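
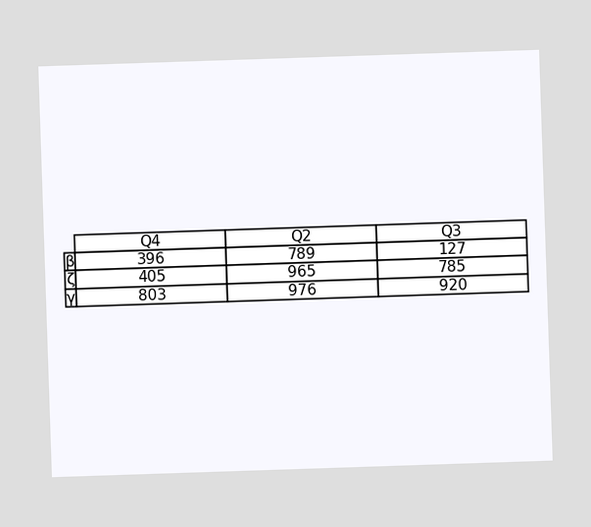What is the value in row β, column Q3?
127

The (β, Q3) cell reads 127.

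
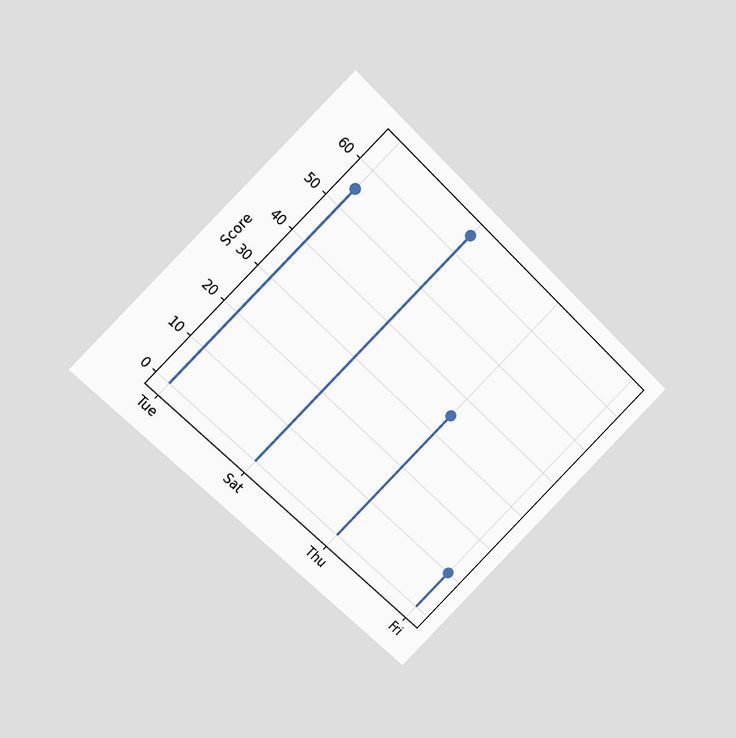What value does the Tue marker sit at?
The chart is tilted about 45° clockwise and viewed at a slight angle. The Tue marker sits at 55.

55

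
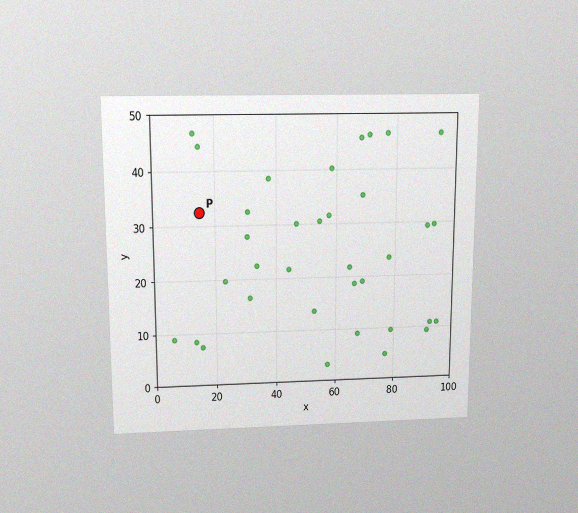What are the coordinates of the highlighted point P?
(15, 32.5)

The chart is viewed slightly from above, with some photo noise. Following the gridlines from P to each axis, P sits at (15, 32.5).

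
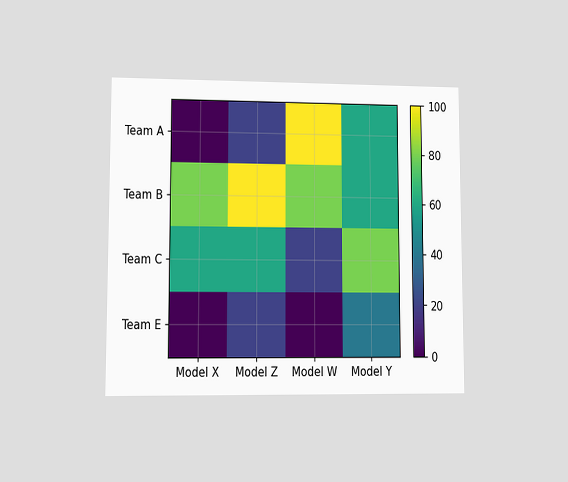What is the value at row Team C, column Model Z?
60

The chart is viewed at a slight angle. Matching cell (Team C, Model Z) against the colorbar gives 60.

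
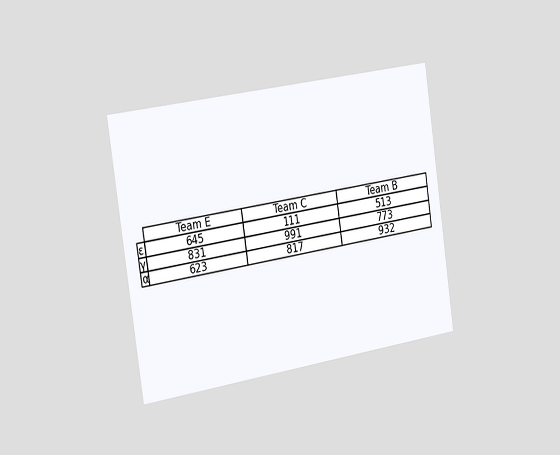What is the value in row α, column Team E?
The chart is tilted about 8° counter-clockwise and viewed slightly from the left. The (α, Team E) cell reads 623.

623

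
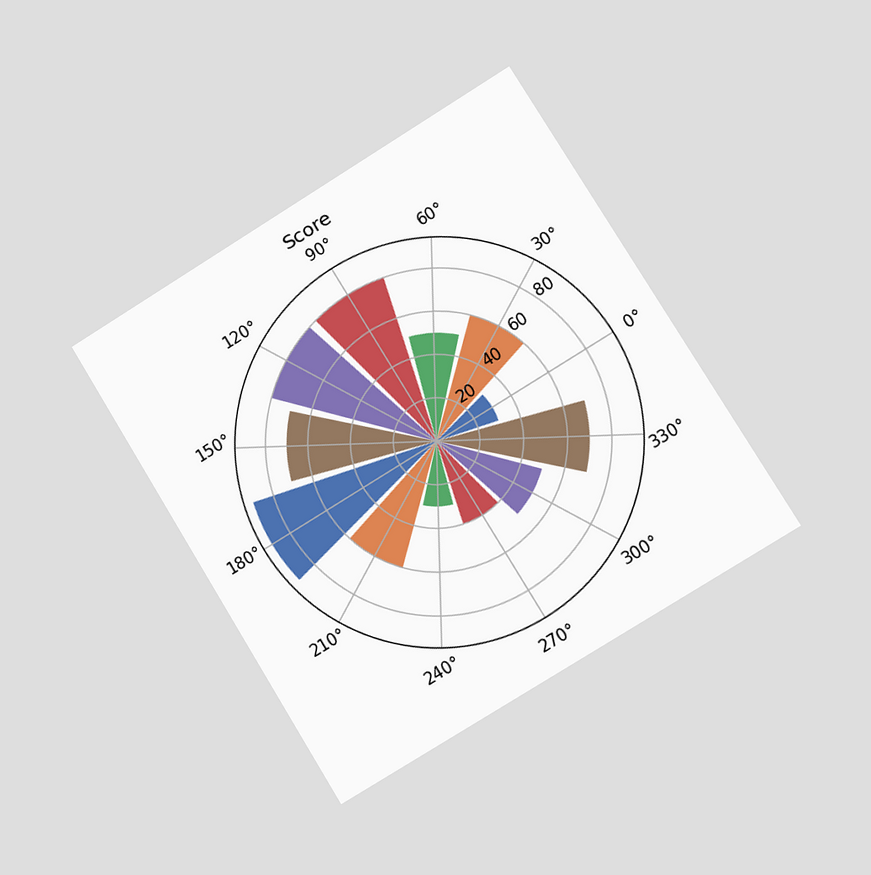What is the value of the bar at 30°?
60

The chart is tilted about 31° counter-clockwise and viewed slightly from the right. The bar at 30° reaches 60 on the radial axis.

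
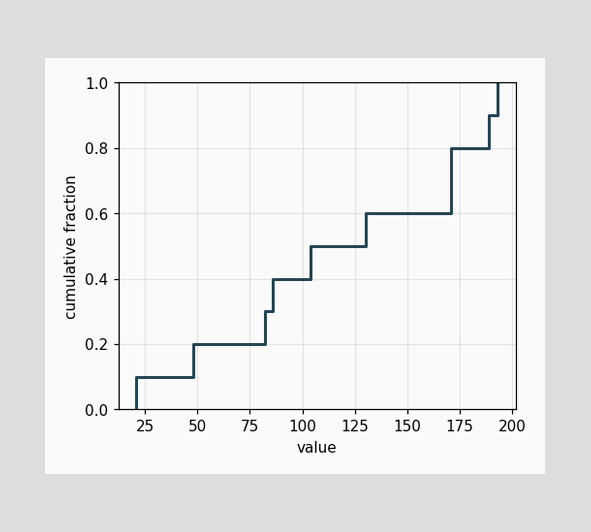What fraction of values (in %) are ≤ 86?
40%

At x=86 the ECDF step is at 40%.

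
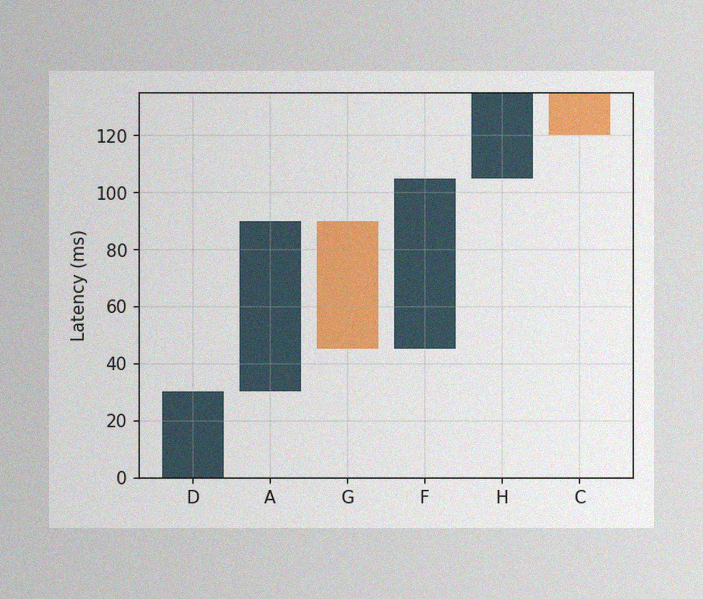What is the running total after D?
The image has some photo noise and uneven lighting. After D the running total reaches 30ms.

30ms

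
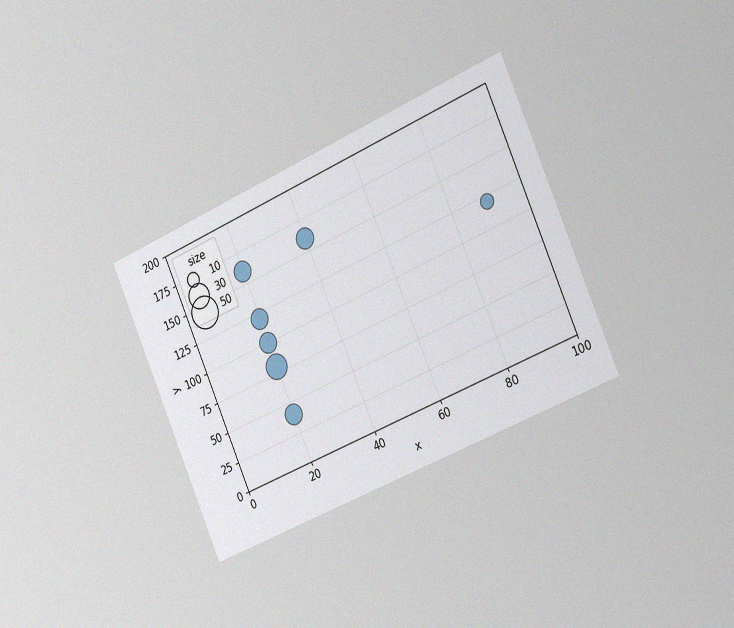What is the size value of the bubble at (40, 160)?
The chart is tilted about 23° counter-clockwise and viewed slightly from the right, with some photo noise. Matching the bubble at (40, 160) against the size legend gives 20.

20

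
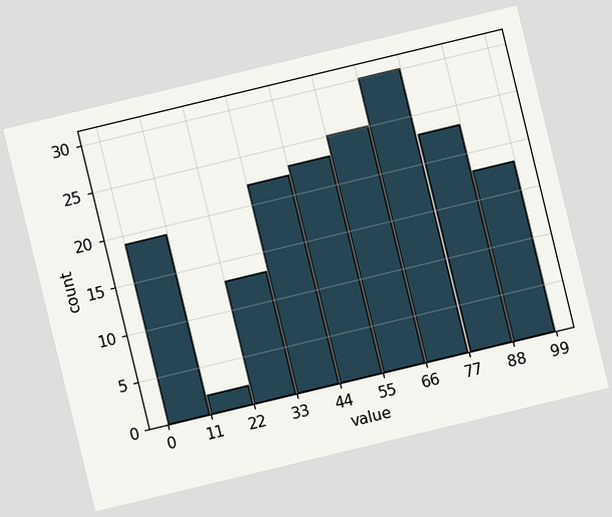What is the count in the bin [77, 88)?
23

The chart is tilted about 14° counter-clockwise. The [77, 88) bin has height 23.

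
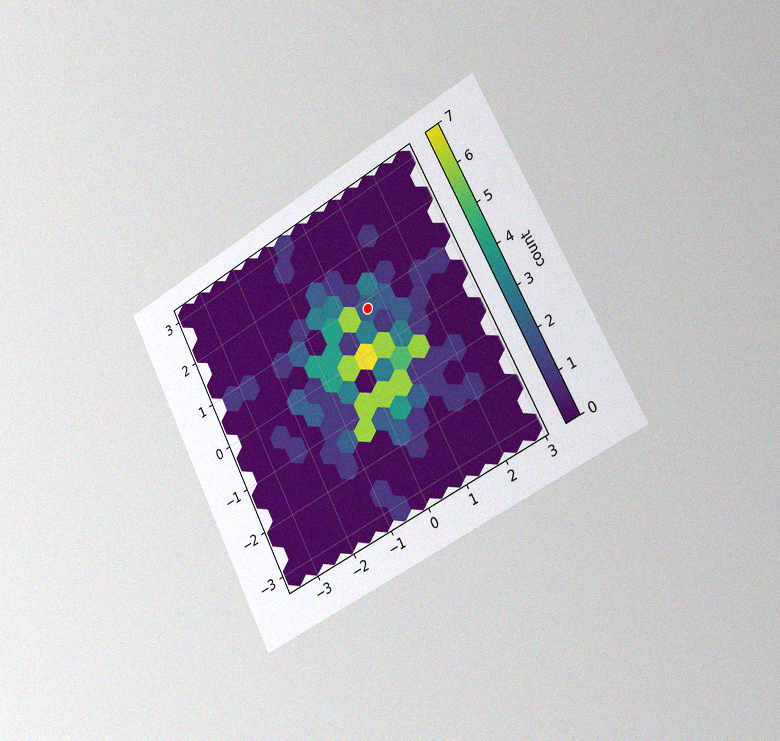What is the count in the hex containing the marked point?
The chart is tilted about 27° counter-clockwise and viewed slightly from the right, with some photo noise. The marked hex reads 2 on the colorbar.

2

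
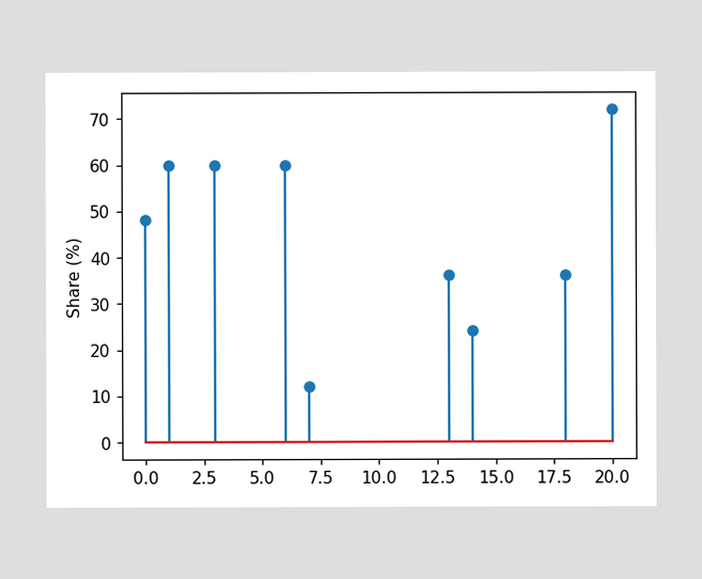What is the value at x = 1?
The stem at x=1 reaches 60%.

60%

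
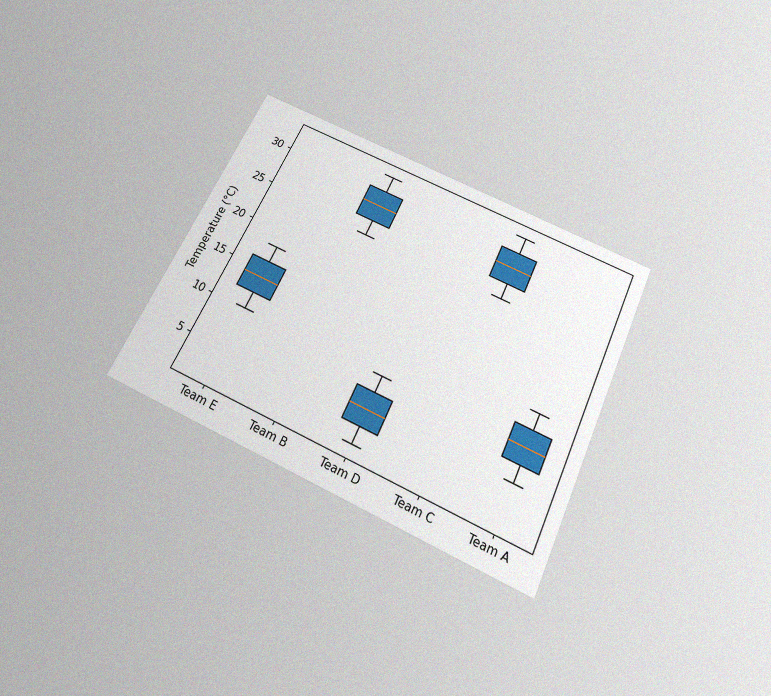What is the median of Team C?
28°C

The chart is tilted about 25° clockwise and viewed slightly from below, with some photo noise. The median line in the Team C box sits at 28°C.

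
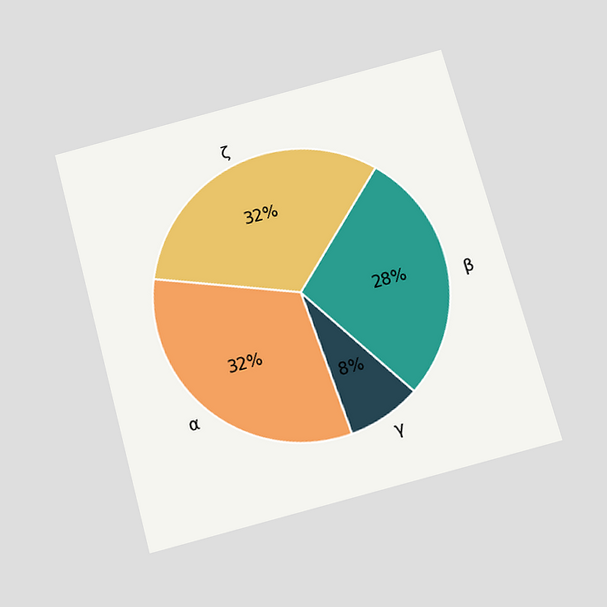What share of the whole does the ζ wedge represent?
The chart is tilted about 15° counter-clockwise and viewed slightly from below. The ζ slice takes up 32% of the pie.

32%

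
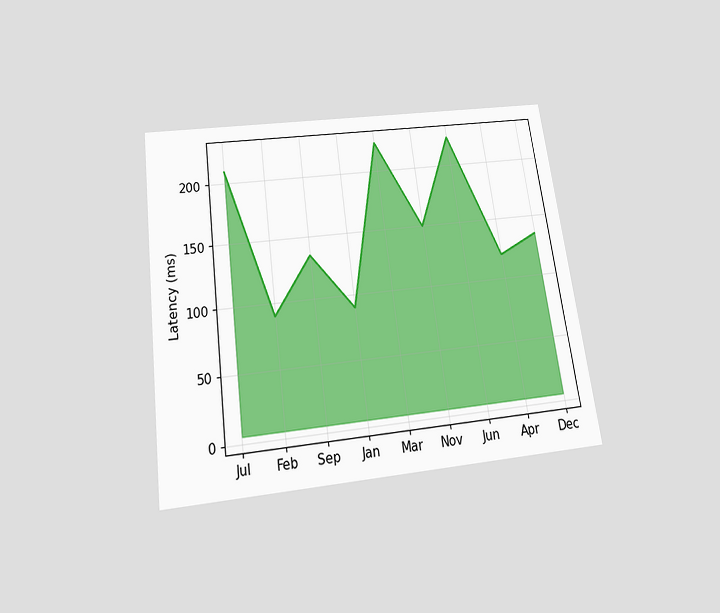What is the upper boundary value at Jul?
The chart is tilted about 8° counter-clockwise and viewed slightly from below. At Jul the upper boundary is at 210ms.

210ms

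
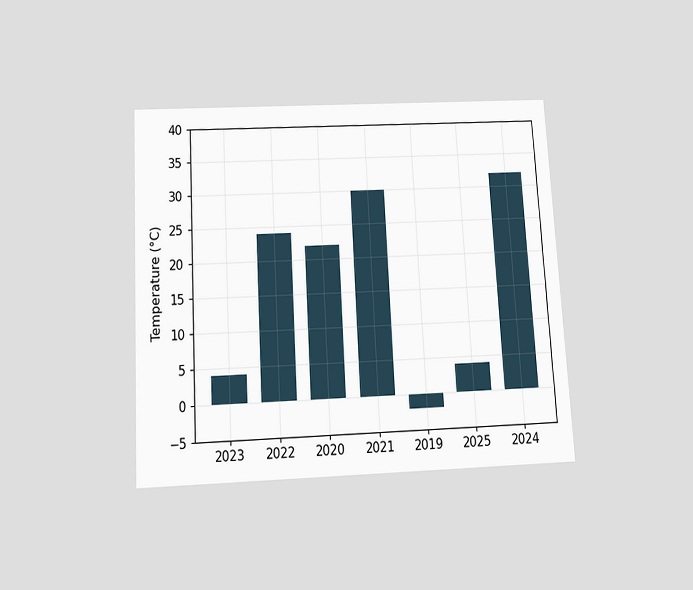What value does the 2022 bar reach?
The chart is tilted about 3° counter-clockwise and viewed slightly from below. Reading along the chart's y-axis, the 2022 bar reaches 24°C.

24°C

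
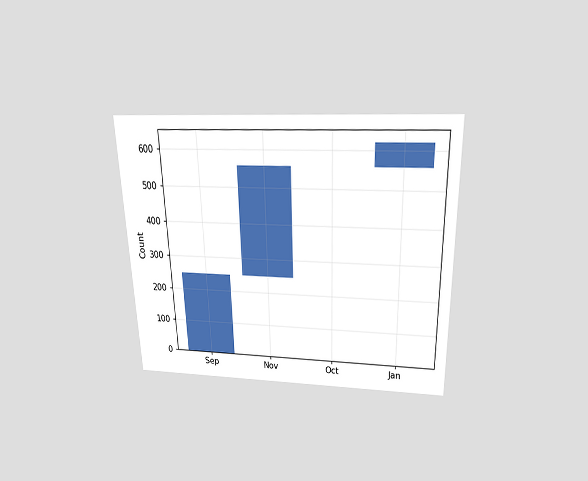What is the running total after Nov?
558

The chart is viewed slightly from above. After Nov the running total reaches 558.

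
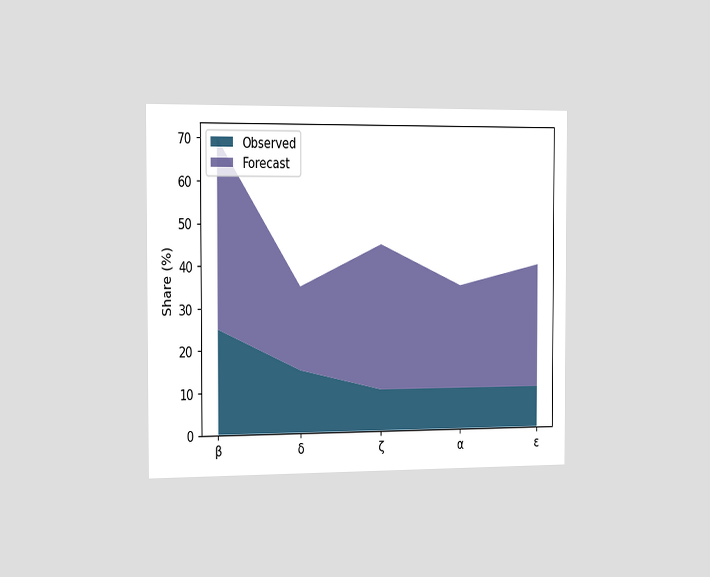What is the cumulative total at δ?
35%

The chart is viewed slightly from the left. The stacked total at δ reaches 35%.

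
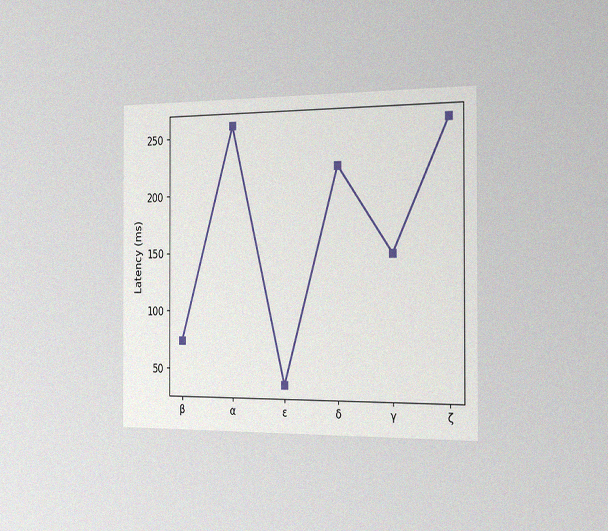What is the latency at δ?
222ms

The chart is viewed slightly from the right, with some photo noise. At δ, the line is at 222ms.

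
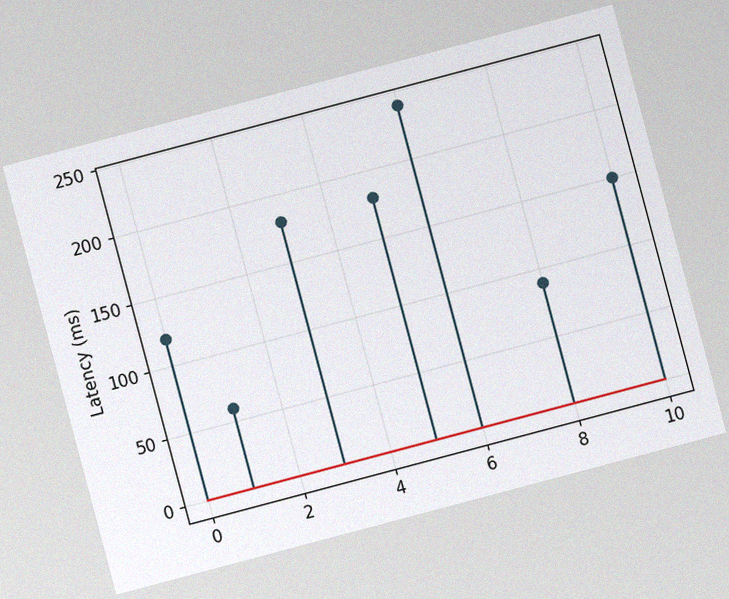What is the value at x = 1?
60ms

The chart is tilted about 15° counter-clockwise, with some photo noise. The stem at x=1 reaches 60ms.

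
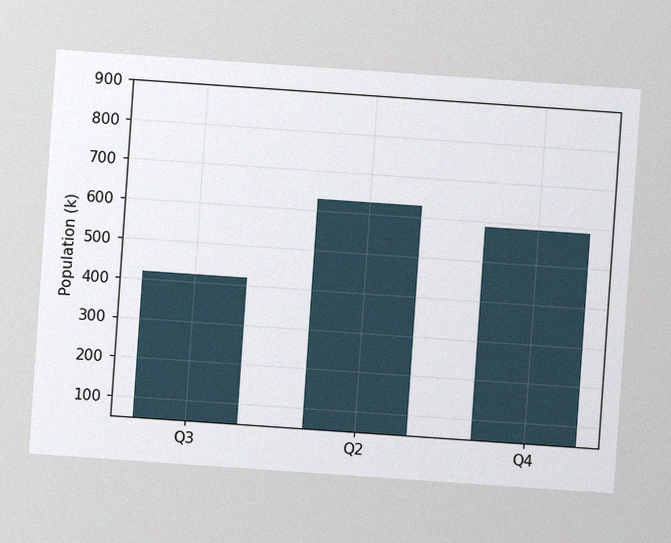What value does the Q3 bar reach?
The chart is tilted about 4° clockwise, with some photo noise. Reading along the chart's y-axis, the Q3 bar reaches 420k.

420k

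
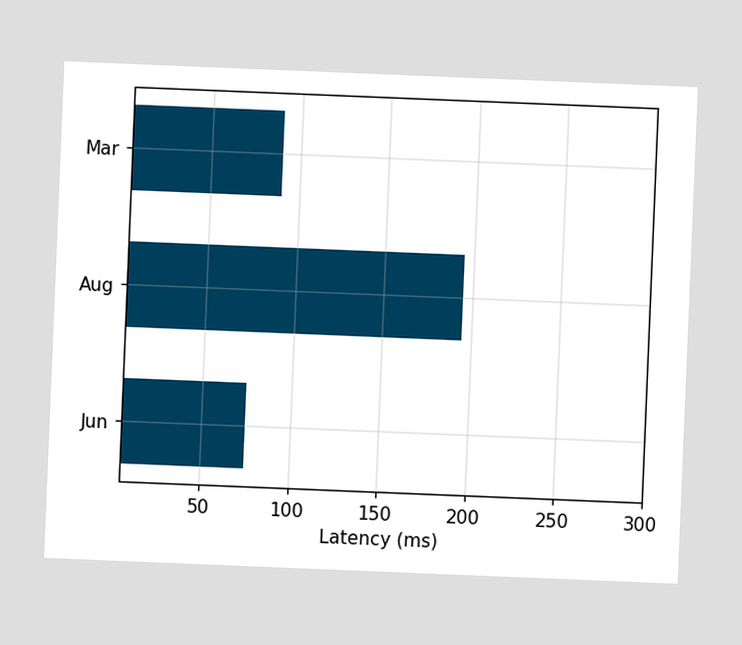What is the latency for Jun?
The chart is tilted about 2° clockwise. Reading along the chart's x-axis, the Jun bar reaches 75ms.

75ms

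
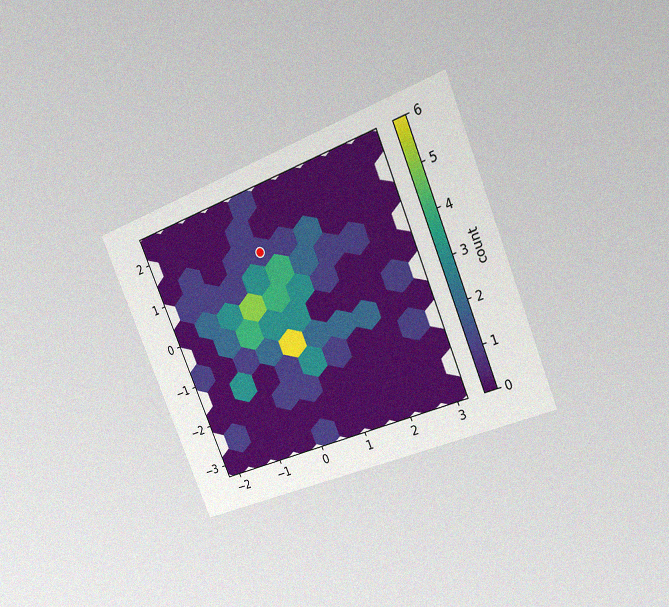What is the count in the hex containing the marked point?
1

The chart is tilted about 22° counter-clockwise and viewed slightly from the right, with some photo noise. The marked hex reads 1 on the colorbar.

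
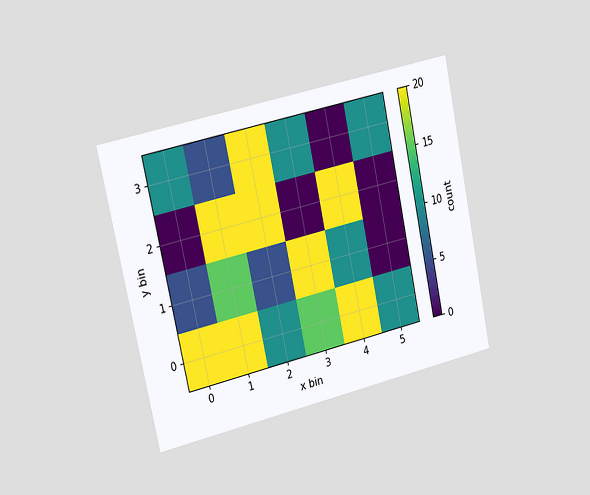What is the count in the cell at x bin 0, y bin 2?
The chart is tilted about 12° counter-clockwise and viewed slightly from the left. Matching the cell (0, 2) against the colorbar gives 0.

0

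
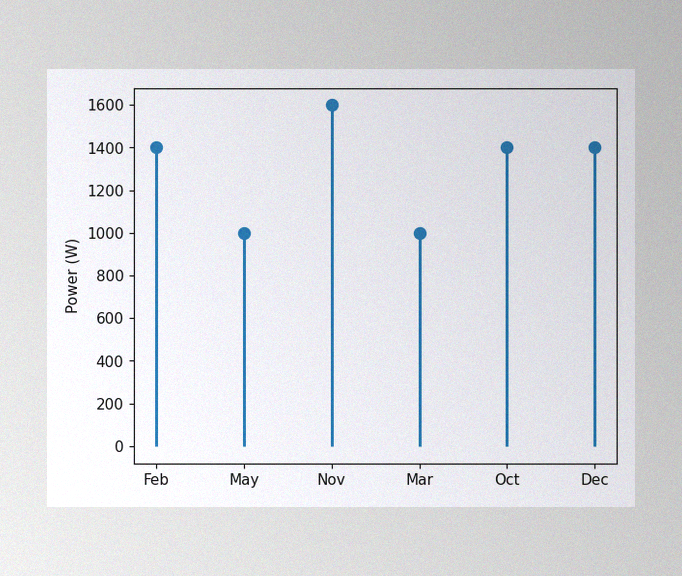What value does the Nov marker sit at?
The image has some photo noise and uneven lighting. The Nov marker sits at 1600W.

1600W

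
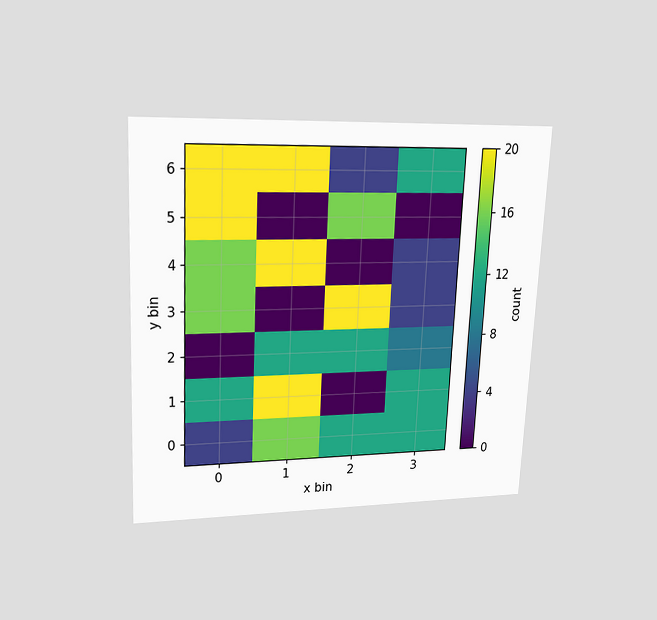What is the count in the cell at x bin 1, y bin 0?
16

The chart is tilted about 3° clockwise and viewed at a slight angle. Matching the cell (1, 0) against the colorbar gives 16.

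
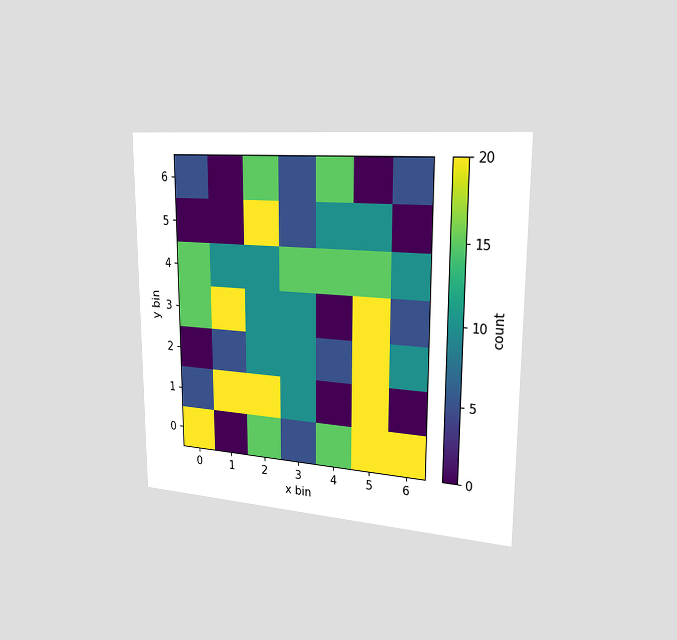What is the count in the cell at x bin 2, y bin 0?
15

The chart is viewed slightly from the right. Matching the cell (2, 0) against the colorbar gives 15.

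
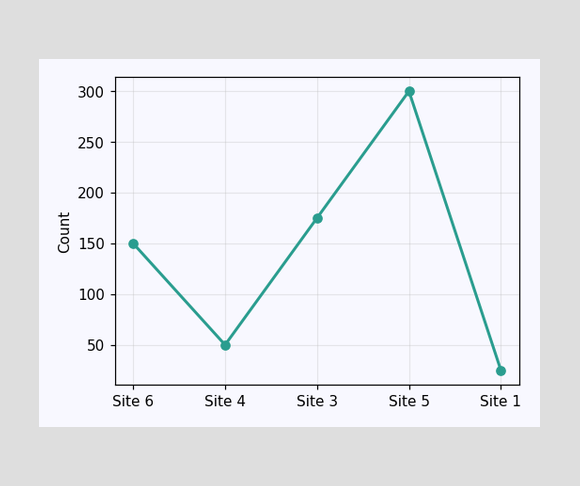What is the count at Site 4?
50

At Site 4, the line is at 50.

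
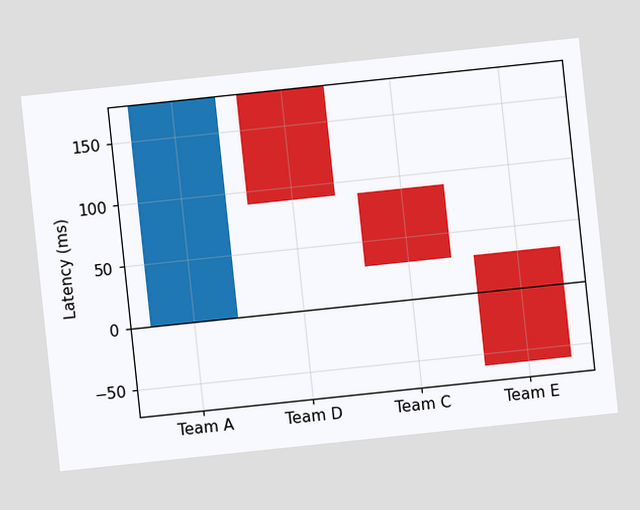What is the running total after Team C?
30ms

The chart is tilted about 6° counter-clockwise. After Team C the running total reaches 30ms.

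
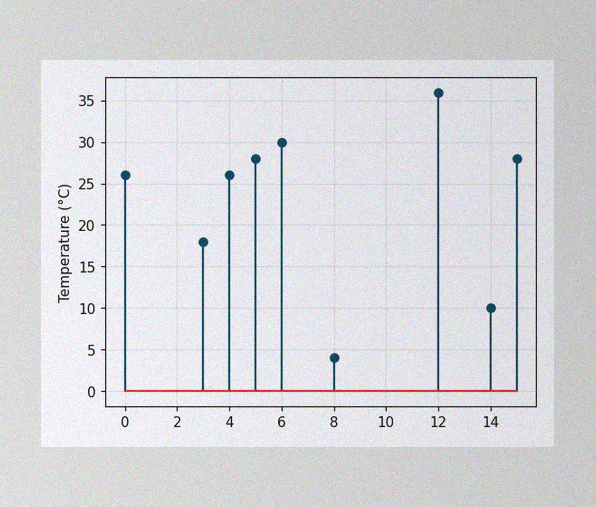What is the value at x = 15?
The image has some photo noise and uneven lighting. The stem at x=15 reaches 28°C.

28°C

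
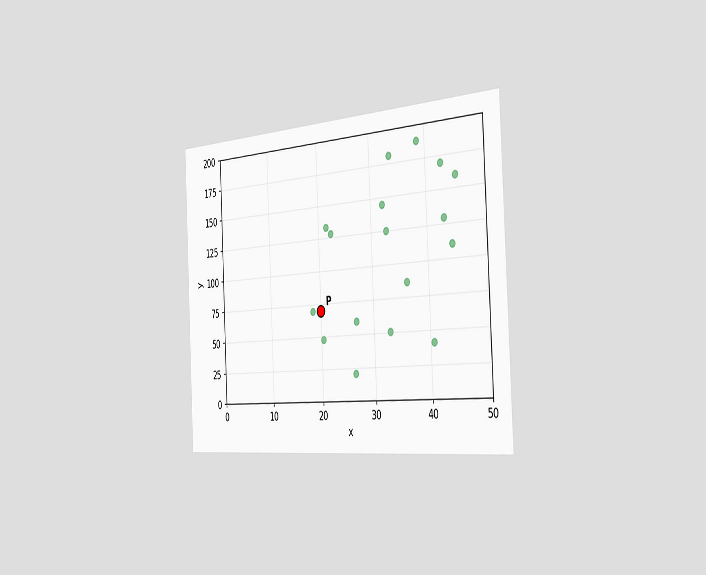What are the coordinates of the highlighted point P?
The chart is tilted about 3° counter-clockwise and viewed slightly from the right. Following the gridlines from P to each axis, P sits at (20, 70).

(20, 70)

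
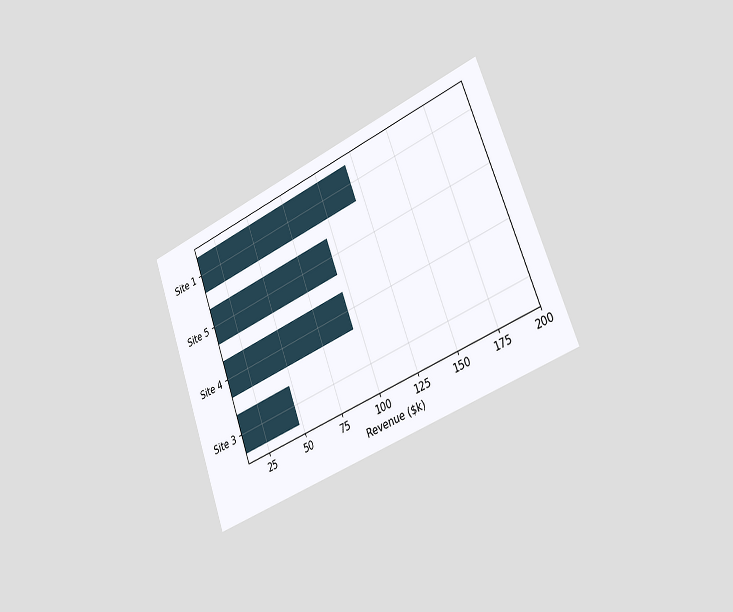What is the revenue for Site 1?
The chart is tilted about 21° counter-clockwise and viewed slightly from the right. Reading along the chart's x-axis, the Site 1 bar reaches $120k.

$120k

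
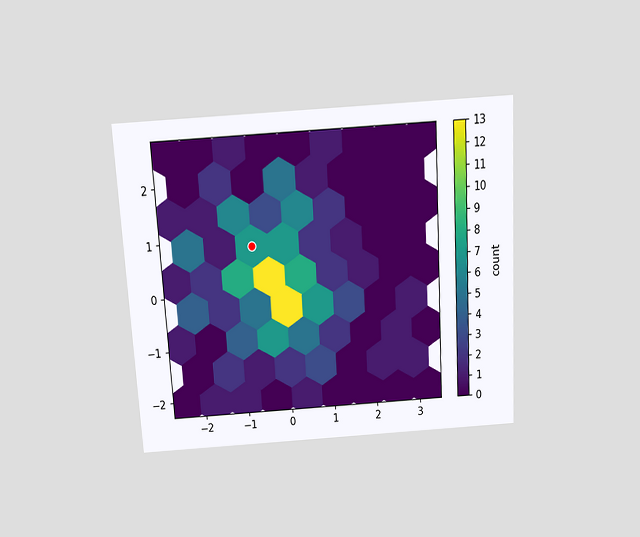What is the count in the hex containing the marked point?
The chart is tilted about 3° counter-clockwise and viewed slightly from above. The marked hex reads 7 on the colorbar.

7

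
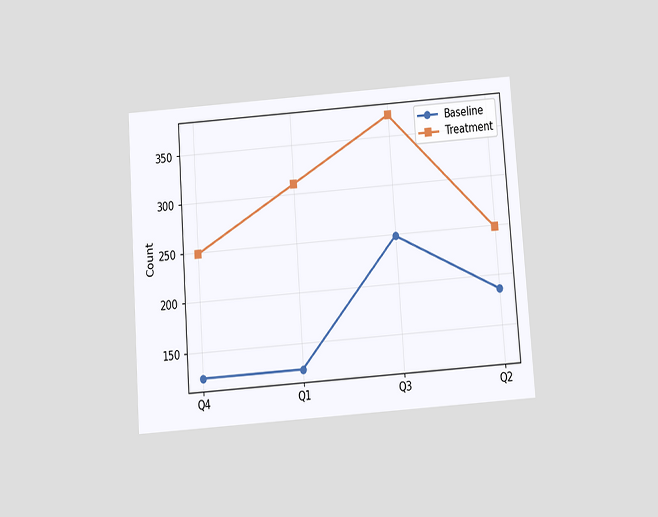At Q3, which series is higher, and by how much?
The chart is tilted about 4° counter-clockwise and viewed slightly from below. At Q3, Treatment sits above the other line by 124.

Treatment, by 124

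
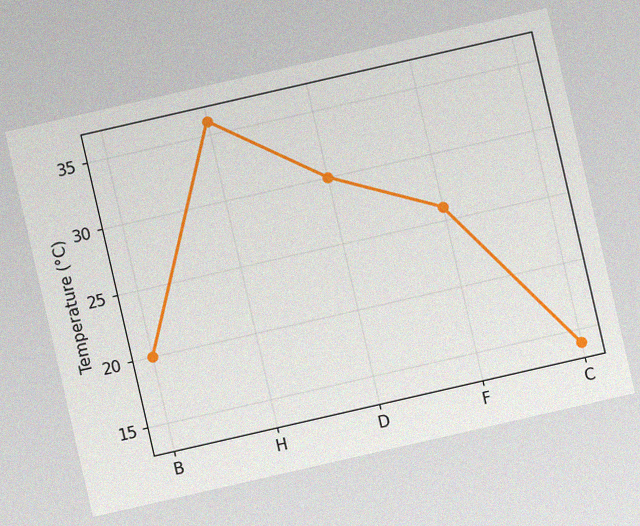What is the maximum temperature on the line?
The chart is tilted about 13° counter-clockwise, with some photo noise. The highest point is at H, and reading across to the y-axis gives 36°C.

36°C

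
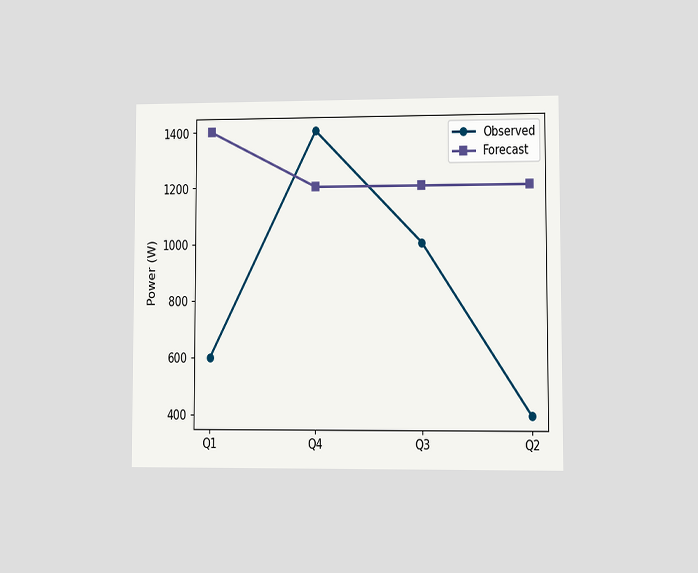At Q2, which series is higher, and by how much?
The chart is viewed at a slight angle. At Q2, Forecast sits above the other line by 800W.

Forecast, by 800W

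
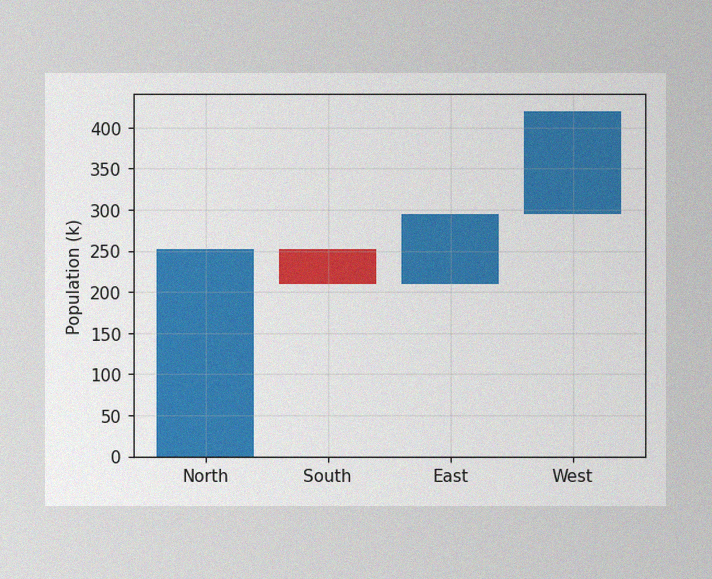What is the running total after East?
294k

The image has some photo noise and uneven lighting. After East the running total reaches 294k.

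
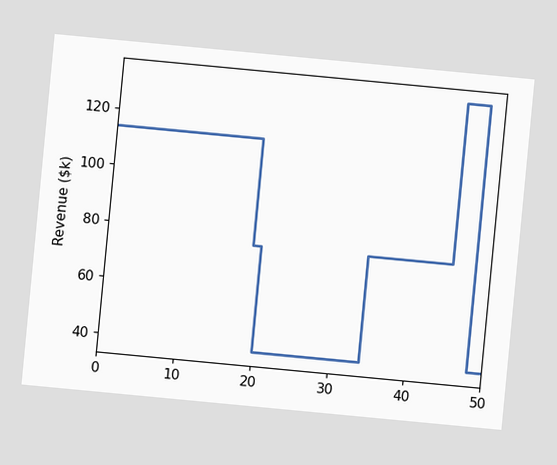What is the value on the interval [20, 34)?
$38k

The chart is tilted about 5° clockwise. On [20, 34) the step sits at $38k.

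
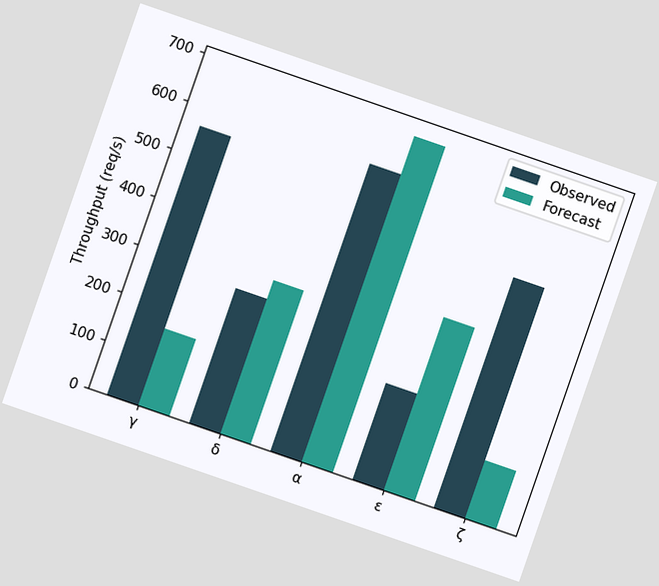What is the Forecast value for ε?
360req/s

The chart is tilted about 19° clockwise. The Forecast bar at ε reaches 360req/s on the y-axis.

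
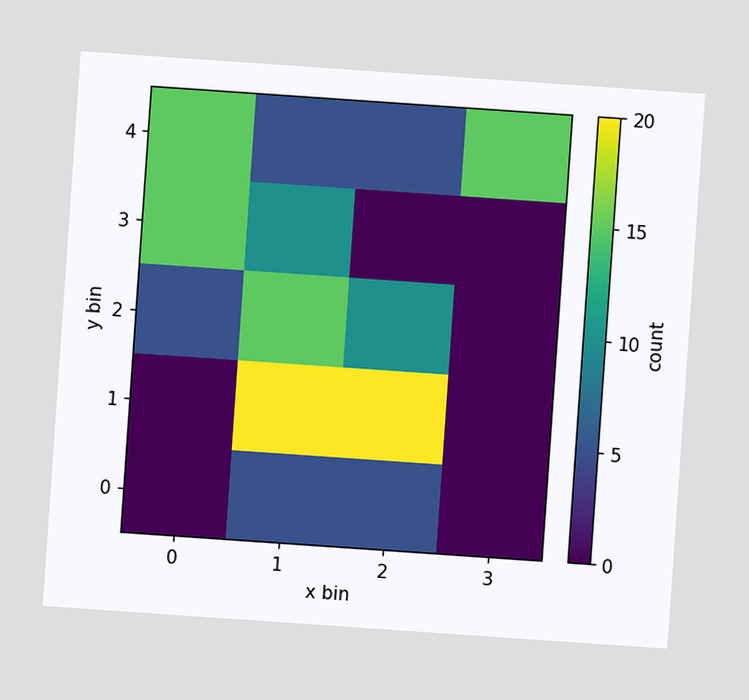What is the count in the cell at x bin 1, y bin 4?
The chart is tilted about 4° clockwise. Matching the cell (1, 4) against the colorbar gives 5.

5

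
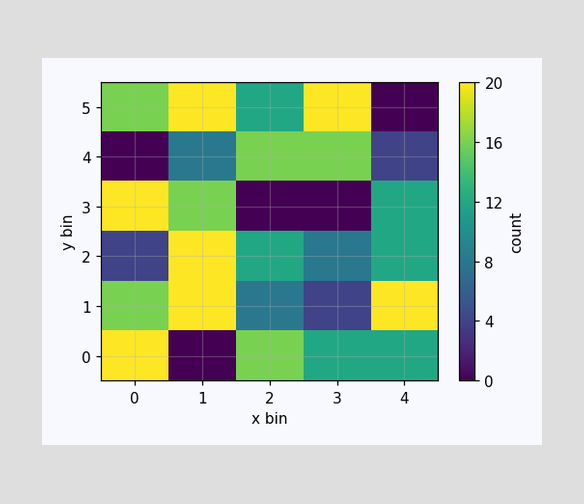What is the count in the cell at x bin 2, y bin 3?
Matching the cell (2, 3) against the colorbar gives 0.

0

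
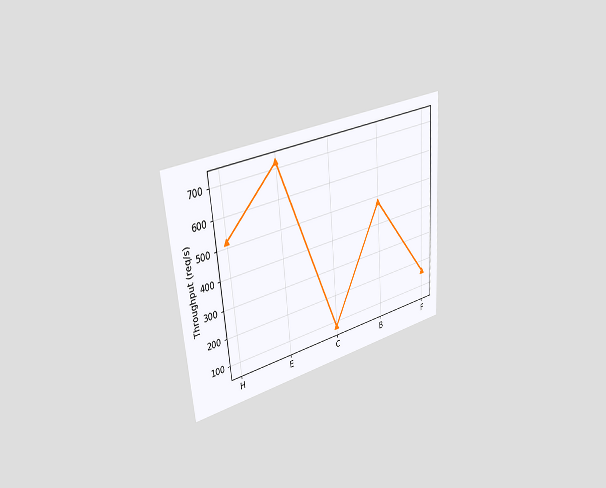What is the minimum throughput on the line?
80req/s

The chart is tilted about 5° counter-clockwise and viewed slightly from the left. The lowest point is at C, and reading across to the y-axis gives 80req/s.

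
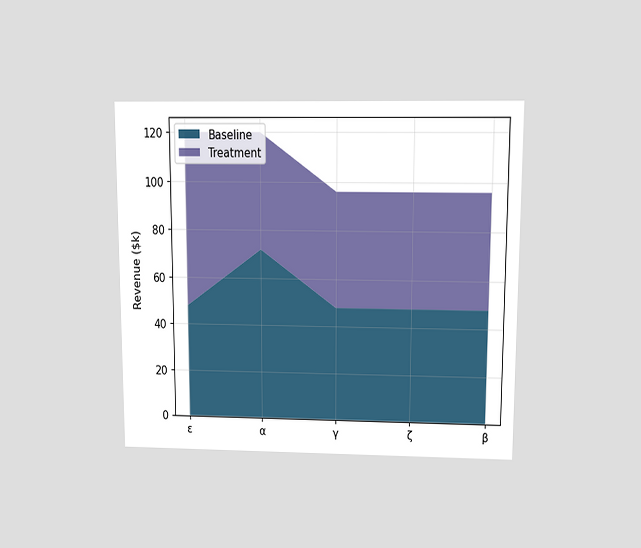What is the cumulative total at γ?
The chart is viewed slightly from above. The stacked total at γ reaches $96k.

$96k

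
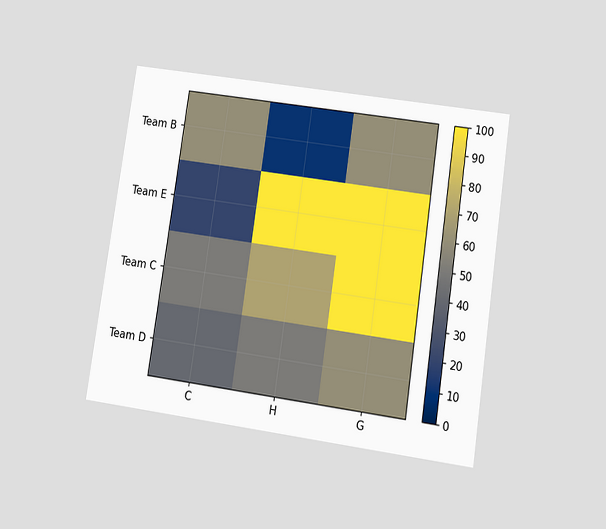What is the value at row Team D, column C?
The chart is tilted about 8° clockwise and viewed at a slight angle. Matching cell (Team D, C) against the colorbar gives 40.

40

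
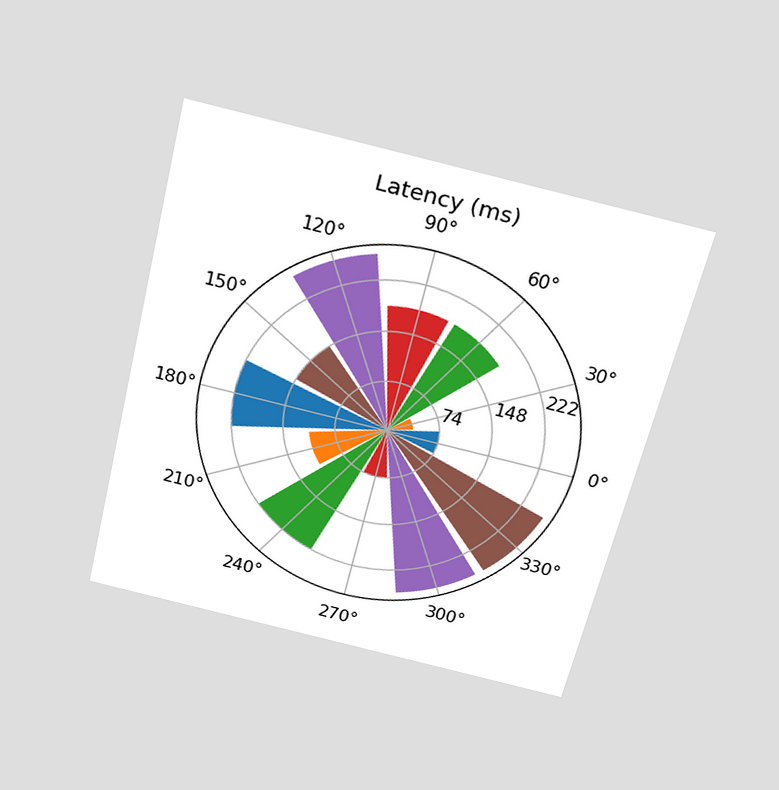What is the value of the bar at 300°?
The chart is tilted about 14° clockwise and viewed slightly from above. The bar at 300° reaches 259ms on the radial axis.

259ms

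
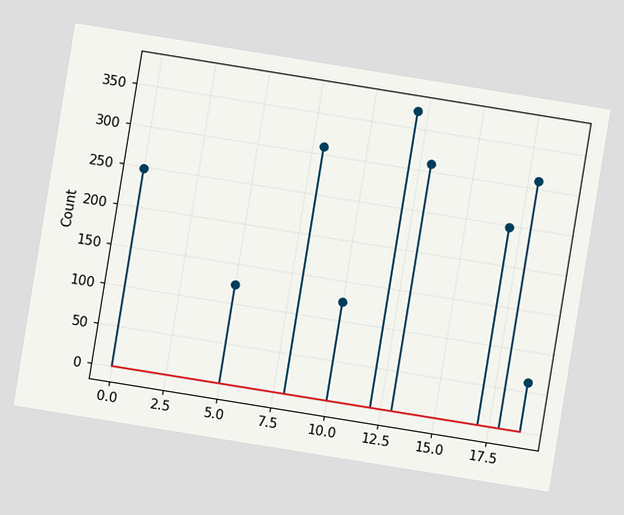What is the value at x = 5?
The chart is tilted about 9° clockwise. The stem at x=5 reaches 124.

124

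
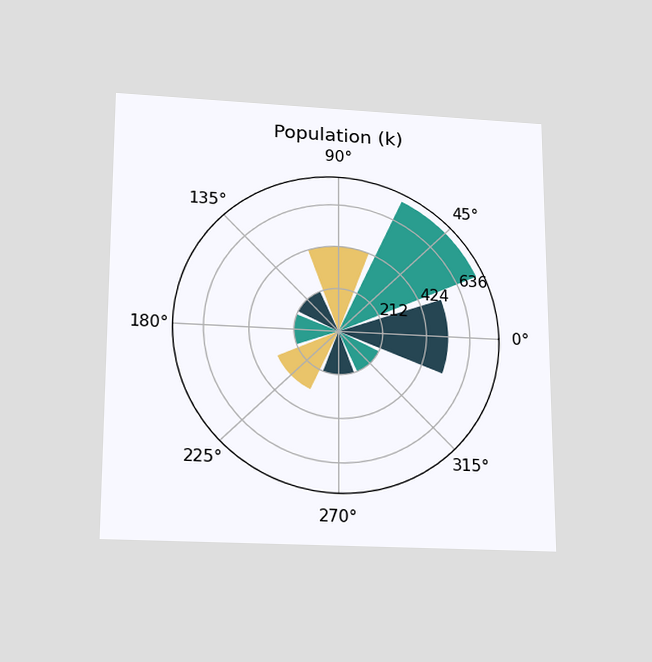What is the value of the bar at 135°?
The chart is viewed slightly from below. The bar at 135° reaches 212k on the radial axis.

212k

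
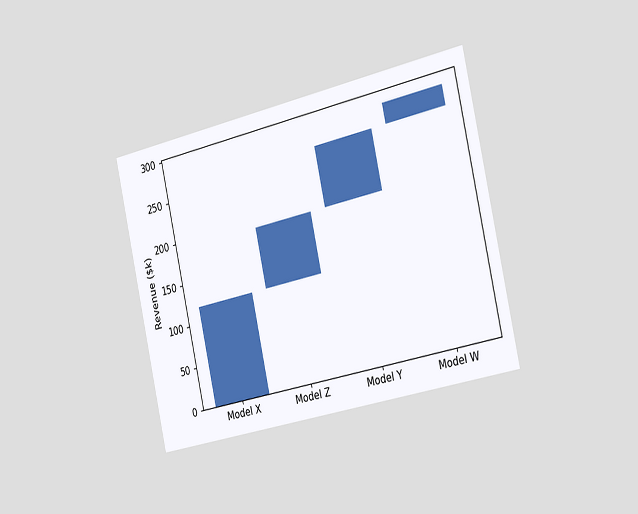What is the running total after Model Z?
$192k

The chart is tilted about 13° counter-clockwise and viewed slightly from the right. After Model Z the running total reaches $192k.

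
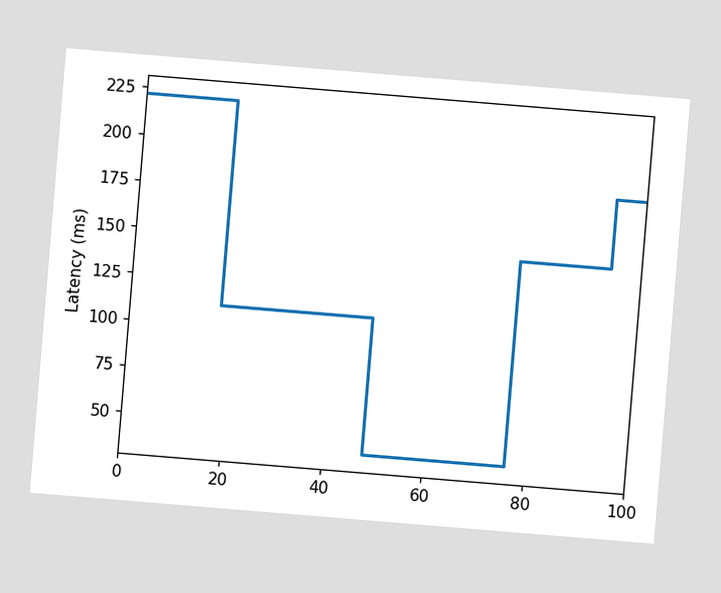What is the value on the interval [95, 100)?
The chart is tilted about 5° clockwise. On [95, 100) the step sits at 185ms.

185ms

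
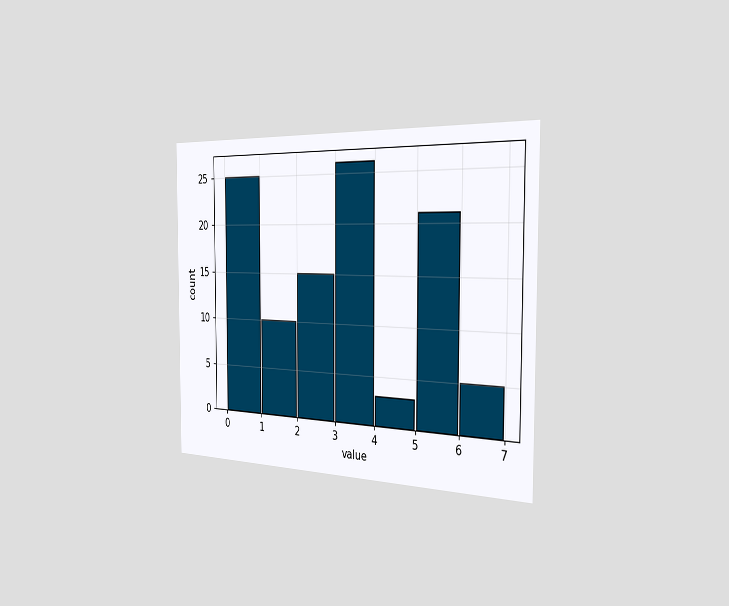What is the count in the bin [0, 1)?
25

The chart is viewed slightly from the right. The [0, 1) bin has height 25.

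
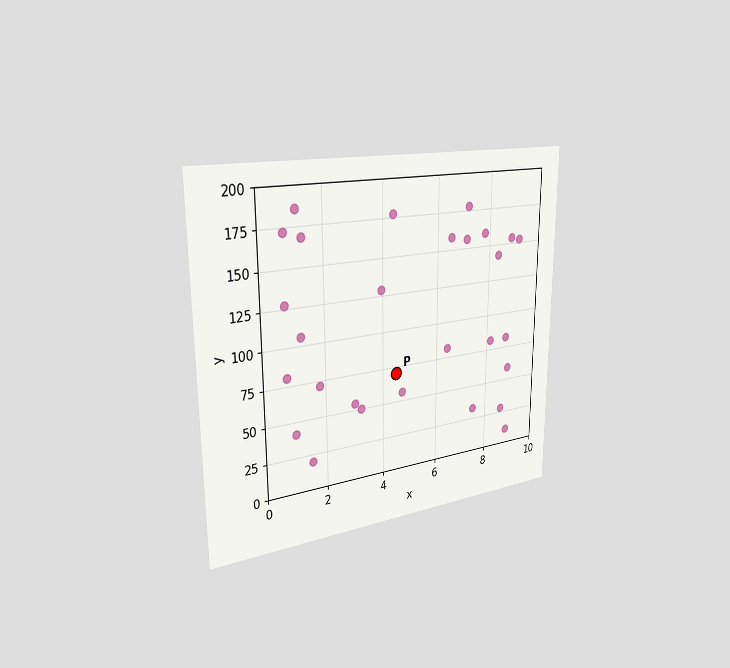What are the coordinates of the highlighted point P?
(4.5, 70)

The chart is viewed slightly from the left. Following the gridlines from P to each axis, P sits at (4.5, 70).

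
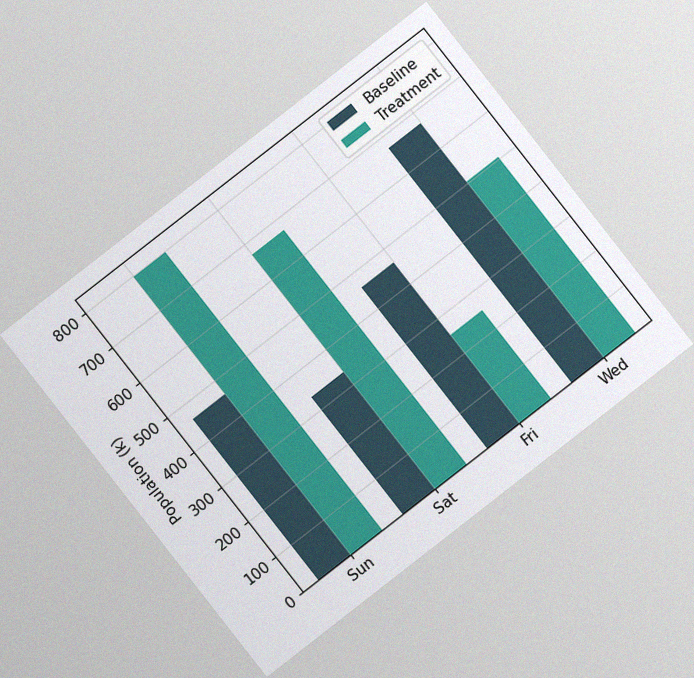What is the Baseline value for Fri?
462k

The chart is tilted about 38° counter-clockwise, with some photo noise. The Baseline bar at Fri reaches 462k on the y-axis.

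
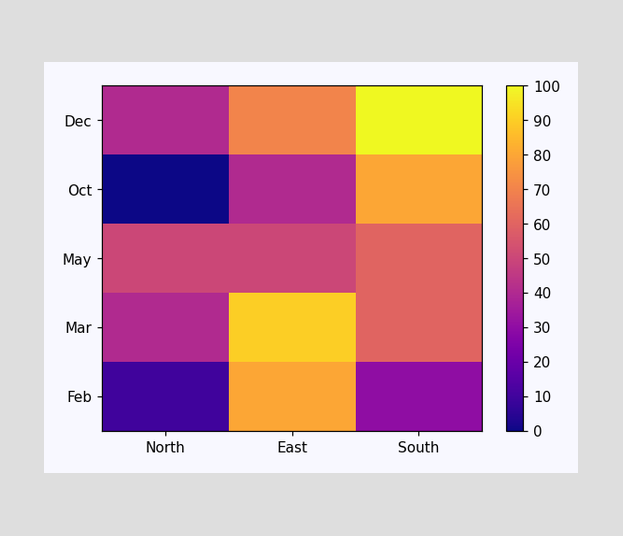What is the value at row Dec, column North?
40

Matching cell (Dec, North) against the colorbar gives 40.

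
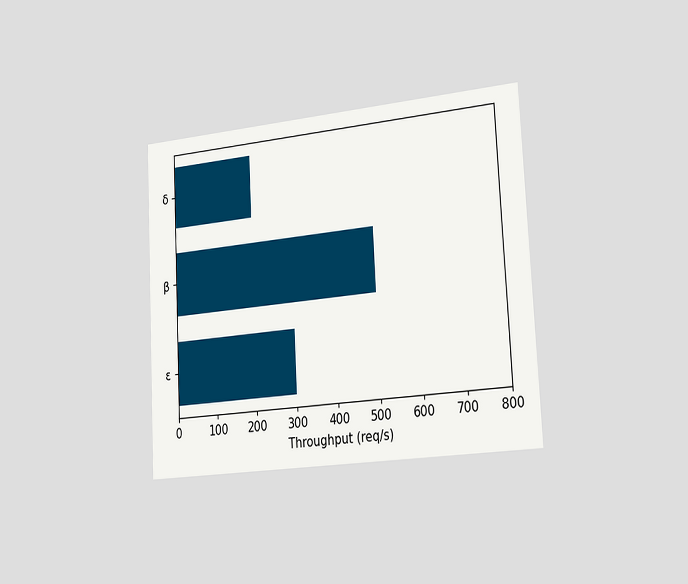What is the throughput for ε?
The chart is tilted about 3° counter-clockwise and viewed slightly from the right. Reading along the chart's x-axis, the ε bar reaches 300req/s.

300req/s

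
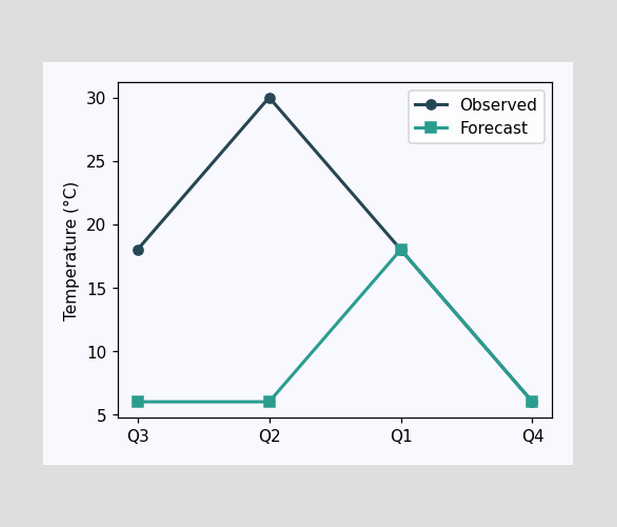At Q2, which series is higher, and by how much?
Observed, by 24°C

At Q2, Observed sits above the other line by 24°C.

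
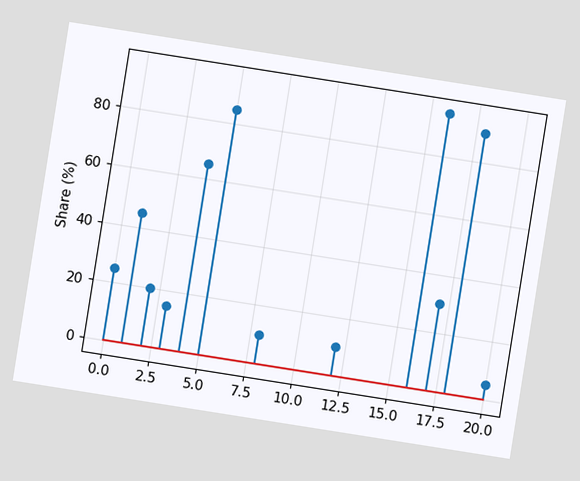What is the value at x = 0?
The chart is tilted about 9° clockwise. The stem at x=0 reaches 25%.

25%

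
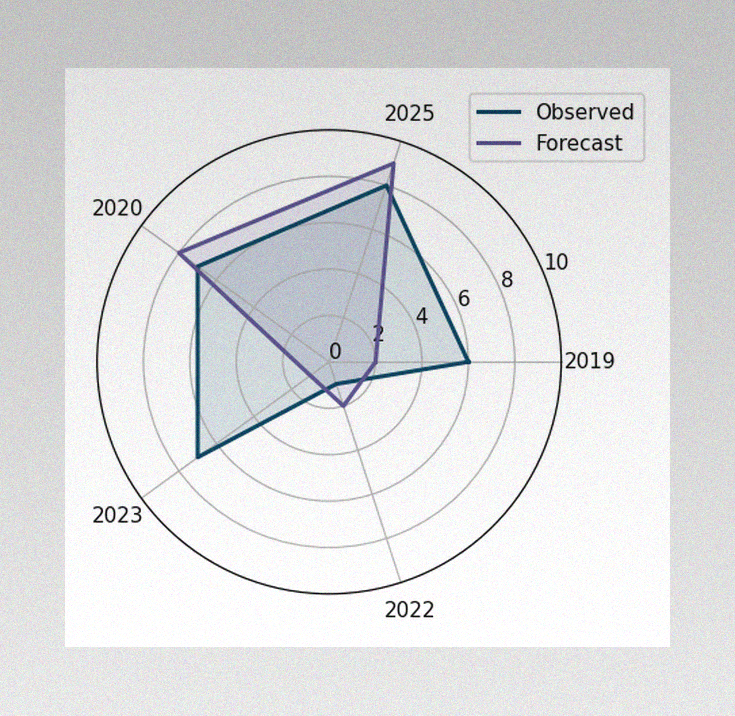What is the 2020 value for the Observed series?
7

The image has some photo noise and uneven lighting. On the 2020 axis, Observed reaches 7.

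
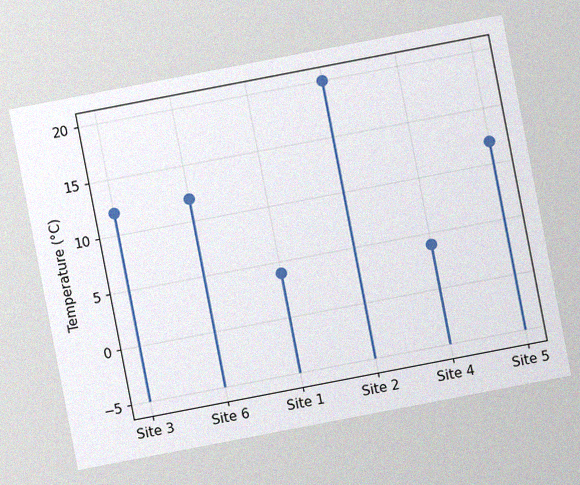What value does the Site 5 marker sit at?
12°C

The chart is tilted about 11° counter-clockwise, with some photo noise. The Site 5 marker sits at 12°C.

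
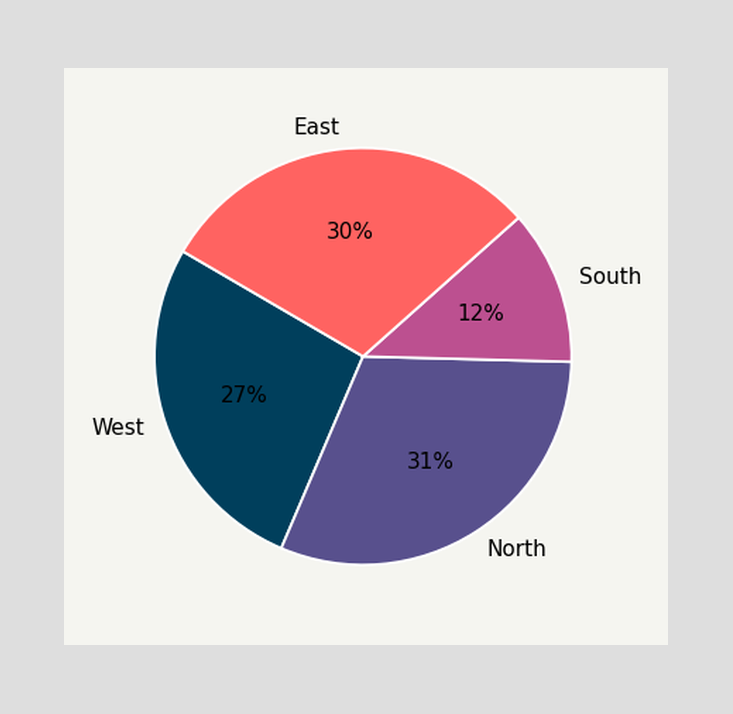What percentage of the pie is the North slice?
31%

The North slice takes up 31% of the pie.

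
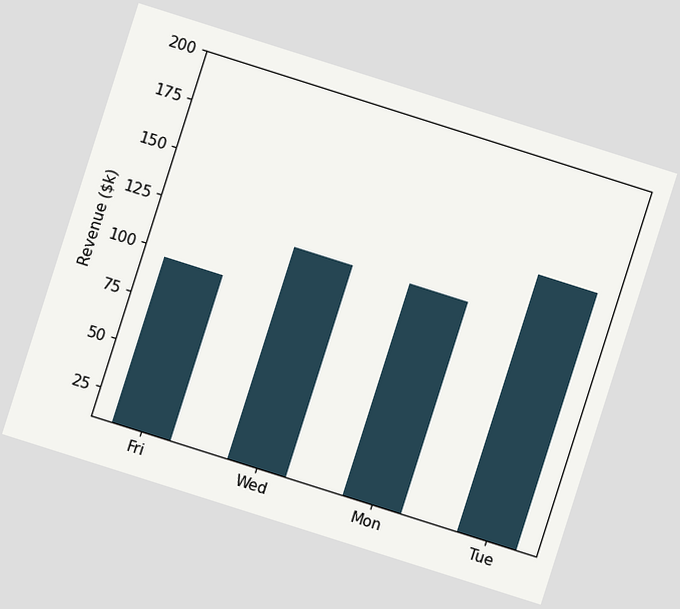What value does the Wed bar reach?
The chart is tilted about 18° clockwise. Reading along the chart's y-axis, the Wed bar reaches $120k.

$120k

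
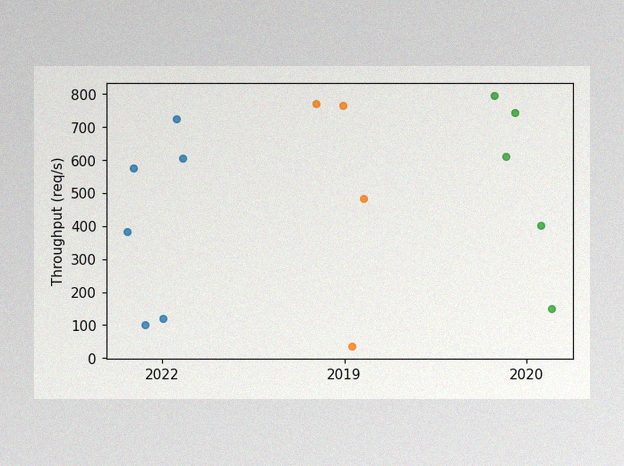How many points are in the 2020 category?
The image has some photo noise and uneven lighting. Counting the markers in the 2020 column gives 5.

5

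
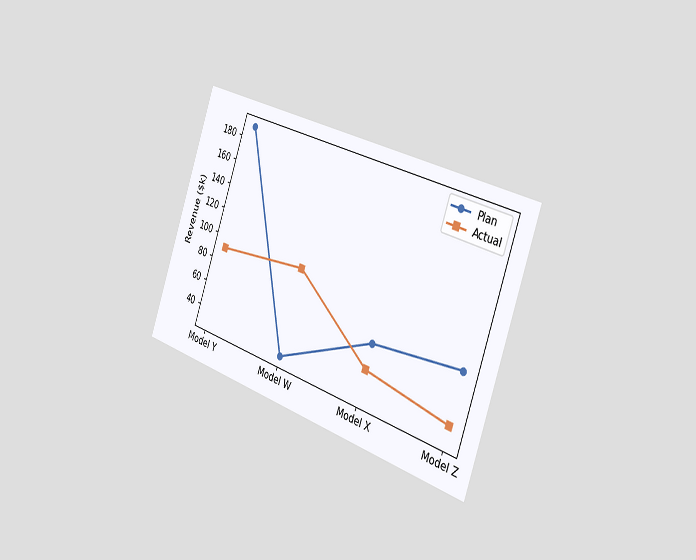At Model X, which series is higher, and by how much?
The chart is tilted about 19° clockwise and viewed slightly from the right. At Model X, Plan sits above the other line by $20k.

Plan, by $20k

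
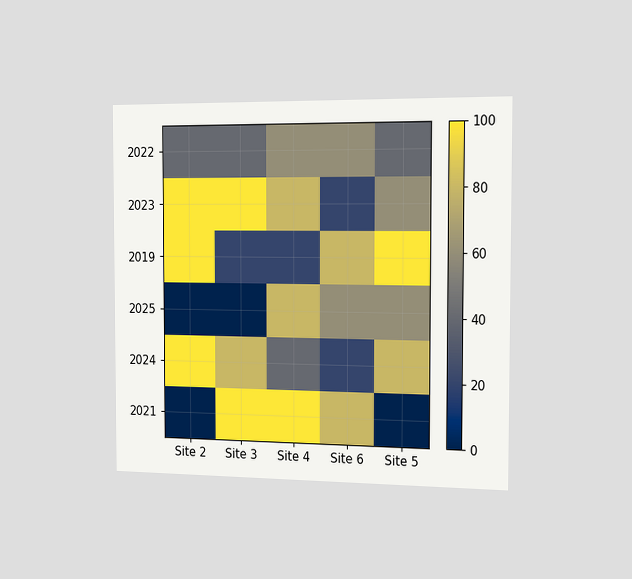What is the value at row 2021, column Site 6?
80

The chart is viewed slightly from the right. Matching cell (2021, Site 6) against the colorbar gives 80.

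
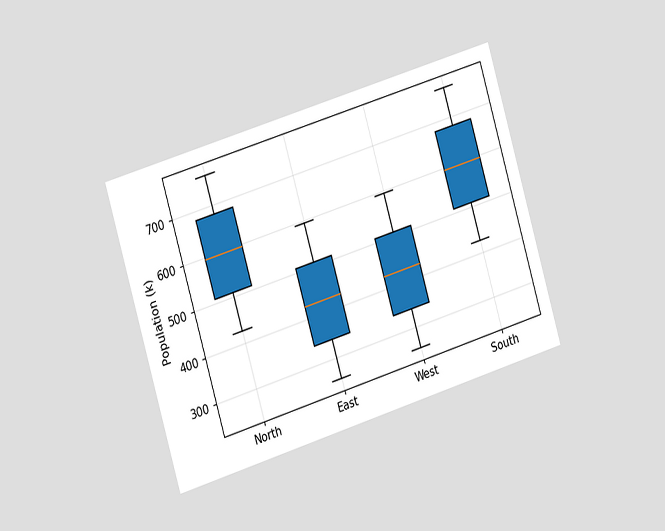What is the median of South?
595k

The chart is tilted about 17° counter-clockwise and viewed slightly from the left. The median line in the South box sits at 595k.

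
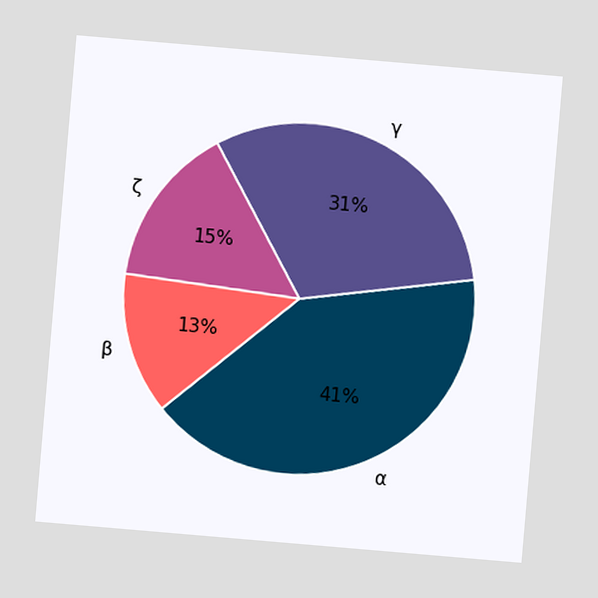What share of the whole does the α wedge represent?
The chart is tilted about 5° clockwise. The α slice takes up 41% of the pie.

41%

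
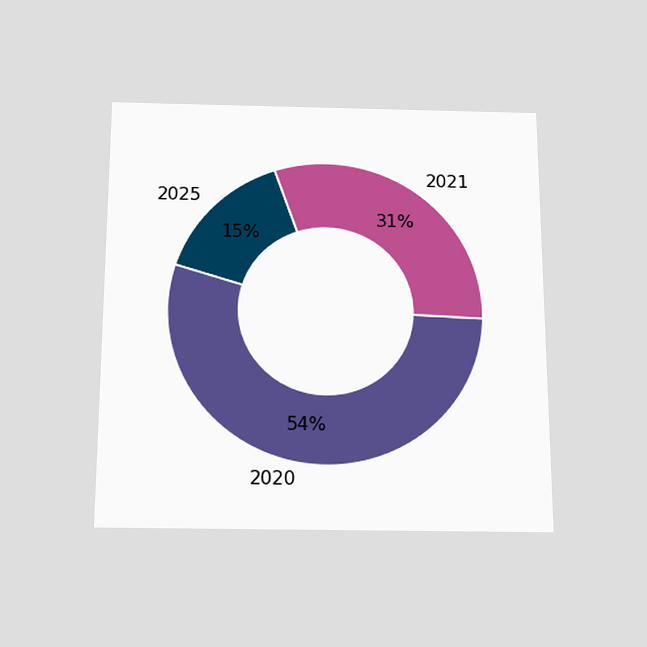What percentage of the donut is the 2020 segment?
The chart is viewed slightly from below. The 2020 segment takes up 54% of the ring.

54%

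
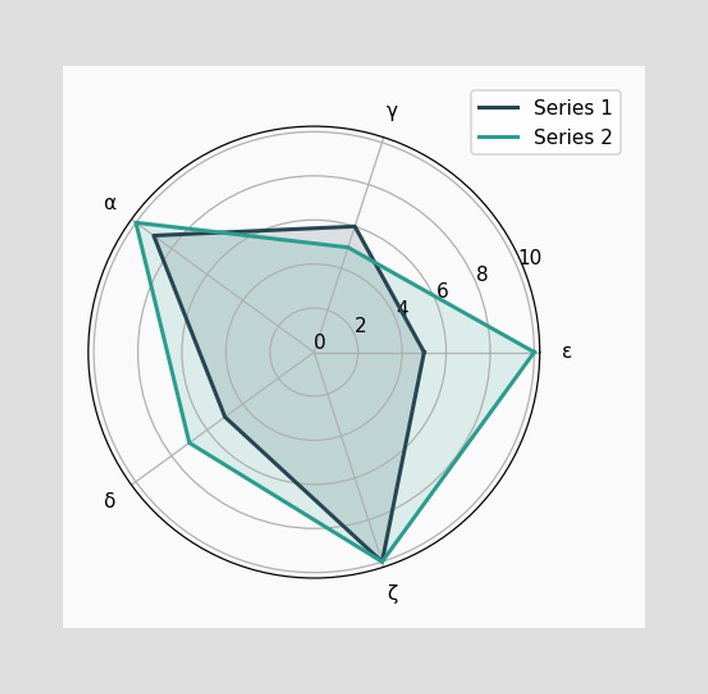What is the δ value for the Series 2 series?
On the δ axis, Series 2 reaches 7.

7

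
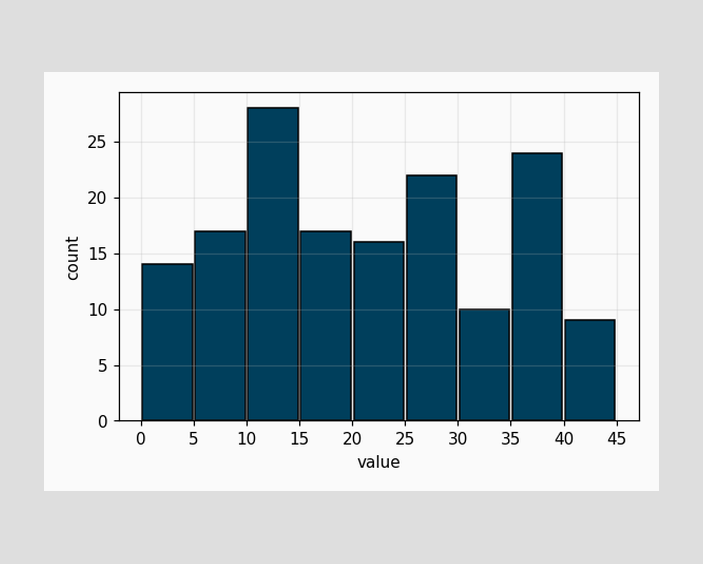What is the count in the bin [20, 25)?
16

The [20, 25) bin has height 16.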